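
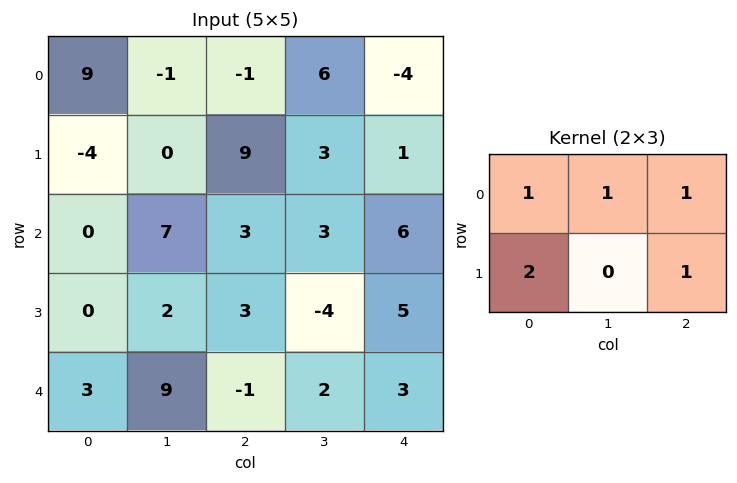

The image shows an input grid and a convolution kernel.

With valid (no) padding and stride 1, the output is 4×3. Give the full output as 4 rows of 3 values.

Output[0,0]: The receptive field on the input at this output position is [9 -1 -1 / -4 0 9]. Elementwise product with the kernel and sum: 9·1 + -1·1 + -1·1 + -4·2 + 9·1.

8 7 20
8 29 25
13 13 23
10 21 5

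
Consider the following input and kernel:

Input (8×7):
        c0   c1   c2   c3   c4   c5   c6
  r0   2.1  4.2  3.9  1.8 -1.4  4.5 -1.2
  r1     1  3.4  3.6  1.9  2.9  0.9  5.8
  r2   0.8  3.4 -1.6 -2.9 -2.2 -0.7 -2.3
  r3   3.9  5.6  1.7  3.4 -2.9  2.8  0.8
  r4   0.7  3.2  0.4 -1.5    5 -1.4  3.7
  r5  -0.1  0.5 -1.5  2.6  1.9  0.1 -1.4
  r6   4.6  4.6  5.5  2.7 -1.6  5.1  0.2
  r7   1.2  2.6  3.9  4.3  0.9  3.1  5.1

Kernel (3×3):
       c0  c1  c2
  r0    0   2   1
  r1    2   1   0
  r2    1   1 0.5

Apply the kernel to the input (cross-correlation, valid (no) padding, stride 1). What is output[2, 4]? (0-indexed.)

The receptive field on the input at this output position is [-2.2 -0.7 -2.3 / -2.9 2.8 0.8 / 5 -1.4 3.7]. Elementwise product with the kernel and sum: -0.7·2 + -2.3·1 + -2.9·2 + 2.8·1 + 5·1 + -1.4·1 + 3.7·0.5.

-1.25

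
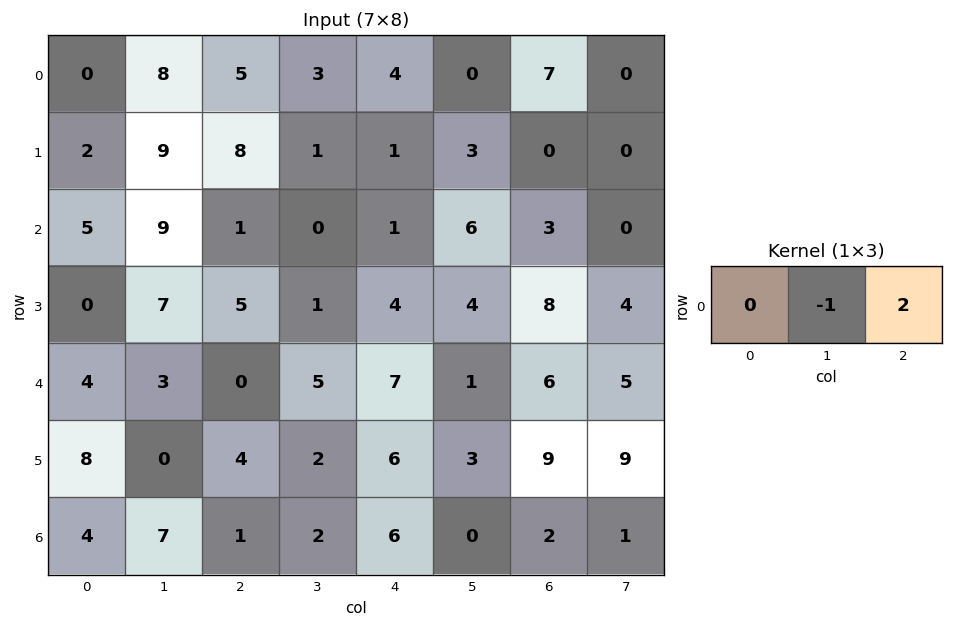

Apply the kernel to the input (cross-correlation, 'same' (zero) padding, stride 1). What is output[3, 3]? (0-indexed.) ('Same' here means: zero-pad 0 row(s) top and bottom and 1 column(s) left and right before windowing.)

7

The receptive field on the zero-padded input at this output position is [5 1 4]. Elementwise product with the kernel and sum: 1·-1 + 4·2.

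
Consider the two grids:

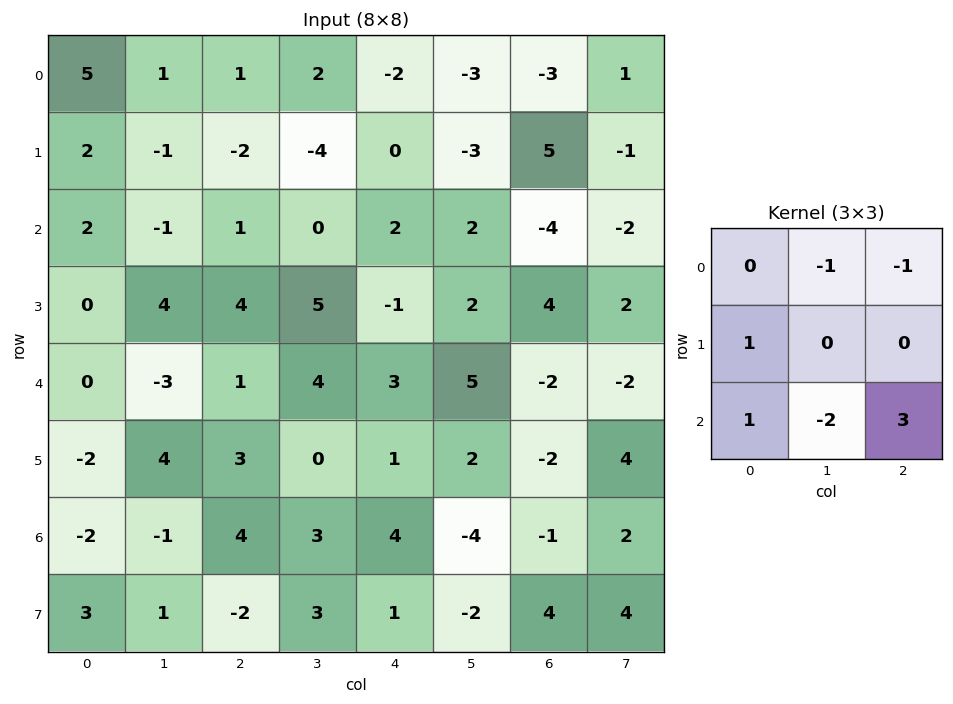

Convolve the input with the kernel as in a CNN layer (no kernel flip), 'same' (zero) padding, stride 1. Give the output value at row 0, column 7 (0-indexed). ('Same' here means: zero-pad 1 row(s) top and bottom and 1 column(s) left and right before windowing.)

The receptive field on the zero-padded input at this output position is [0 0 0 / -3 1 0 / 5 -1 0]. Elementwise product with the kernel and sum: 0·-1 + 0·-1 + -3·1 + 5·1 + -1·-2 + 0·3.

4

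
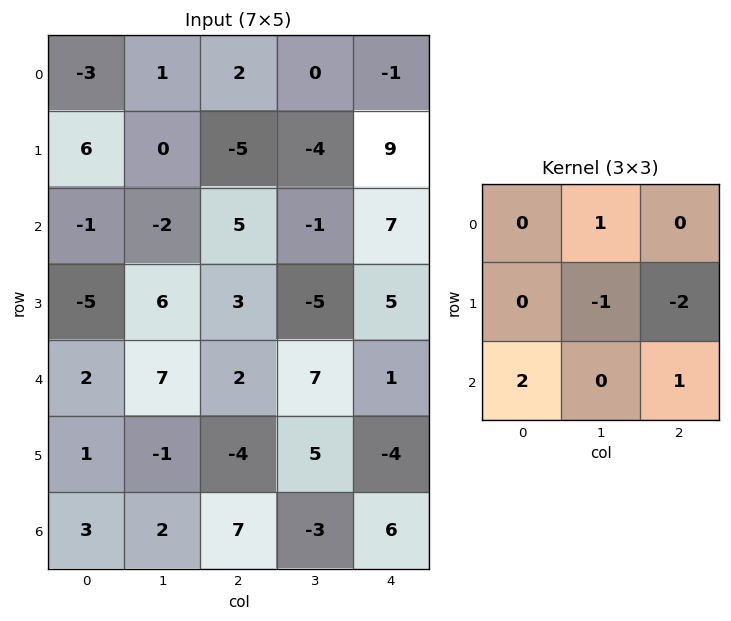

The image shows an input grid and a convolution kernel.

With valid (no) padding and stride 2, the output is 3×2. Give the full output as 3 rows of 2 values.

Output[0,0]: The receptive field on the input at this output position is [-3 1 2 / 6 0 -5 / -1 -2 5]. Elementwise product with the kernel and sum: 1·1 + 0·-1 + -5·-2 + -1·2 + 5·1.
Output[0,1]: The receptive field on the input at this output position is [2 0 -1 / -5 -4 9 / 5 -1 7]. Elementwise product with the kernel and sum: 0·1 + -4·-1 + 9·-2 + 5·2 + 7·1.

14 3
-8 -1
29 30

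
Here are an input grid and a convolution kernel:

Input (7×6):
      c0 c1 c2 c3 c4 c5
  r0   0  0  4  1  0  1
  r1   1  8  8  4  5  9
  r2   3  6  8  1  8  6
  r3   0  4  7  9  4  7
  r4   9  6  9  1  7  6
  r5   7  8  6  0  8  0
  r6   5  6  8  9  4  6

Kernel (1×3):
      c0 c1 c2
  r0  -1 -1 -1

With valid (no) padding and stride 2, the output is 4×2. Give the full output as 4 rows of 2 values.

Output[0,0]: The receptive field on the input at this output position is [0 0 4]. Elementwise product with the kernel and sum: 0·-1 + 0·-1 + 4·-1.

-4 -5
-17 -17
-24 -17
-19 -21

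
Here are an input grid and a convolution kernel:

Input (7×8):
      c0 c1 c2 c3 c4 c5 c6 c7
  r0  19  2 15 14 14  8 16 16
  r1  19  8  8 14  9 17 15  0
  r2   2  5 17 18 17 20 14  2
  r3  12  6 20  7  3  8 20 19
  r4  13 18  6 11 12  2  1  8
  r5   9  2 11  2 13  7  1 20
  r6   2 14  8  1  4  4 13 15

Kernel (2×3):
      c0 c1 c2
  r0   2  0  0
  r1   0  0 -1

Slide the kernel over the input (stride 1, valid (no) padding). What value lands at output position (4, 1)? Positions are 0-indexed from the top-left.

The receptive field on the input at this output position is [18 6 11 / 2 11 2]. Elementwise product with the kernel and sum: 18·2 + 2·-1.

34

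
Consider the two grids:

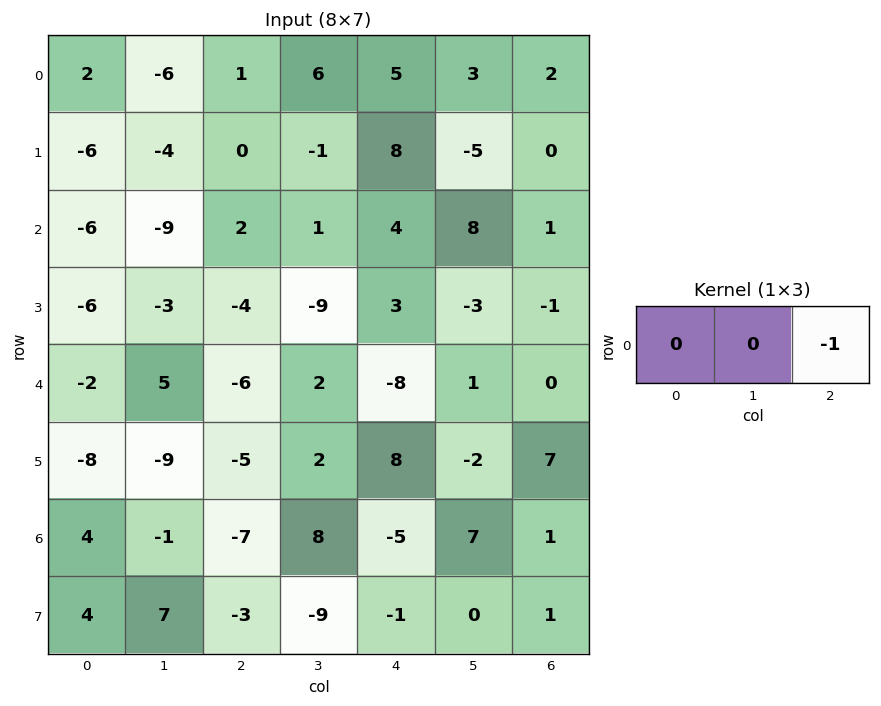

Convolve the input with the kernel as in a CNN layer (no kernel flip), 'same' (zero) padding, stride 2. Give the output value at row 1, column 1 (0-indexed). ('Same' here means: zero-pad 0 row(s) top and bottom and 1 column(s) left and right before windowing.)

-1

The receptive field on the zero-padded input at this output position is [-9 2 1]. Elementwise product with the kernel and sum: 1·-1.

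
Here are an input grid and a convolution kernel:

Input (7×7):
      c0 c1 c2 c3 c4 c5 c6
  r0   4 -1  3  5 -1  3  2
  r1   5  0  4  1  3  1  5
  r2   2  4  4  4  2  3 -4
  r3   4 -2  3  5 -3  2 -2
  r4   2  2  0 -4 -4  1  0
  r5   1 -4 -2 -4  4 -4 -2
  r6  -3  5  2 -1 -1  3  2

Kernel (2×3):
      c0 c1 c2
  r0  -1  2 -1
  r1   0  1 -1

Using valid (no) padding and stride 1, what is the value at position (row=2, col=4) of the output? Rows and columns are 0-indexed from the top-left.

12

The receptive field on the input at this output position is [2 3 -4 / -3 2 -2]. Elementwise product with the kernel and sum: 2·-1 + 3·2 + -4·-1 + 2·1 + -2·-1.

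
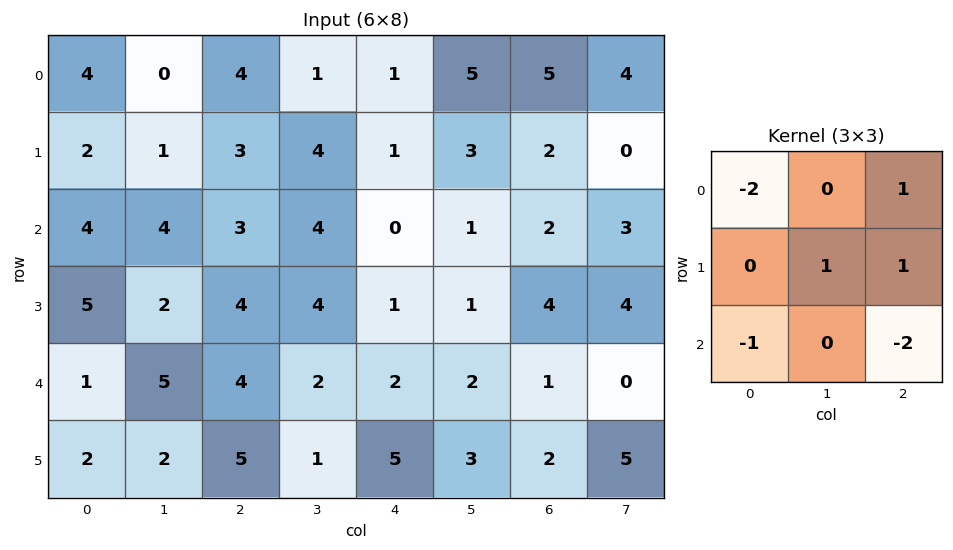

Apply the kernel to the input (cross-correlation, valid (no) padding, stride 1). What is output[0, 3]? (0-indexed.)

1

The receptive field on the input at this output position is [1 1 5 / 4 1 3 / 4 0 1]. Elementwise product with the kernel and sum: 1·-2 + 5·1 + 1·1 + 3·1 + 4·-1 + 1·-2.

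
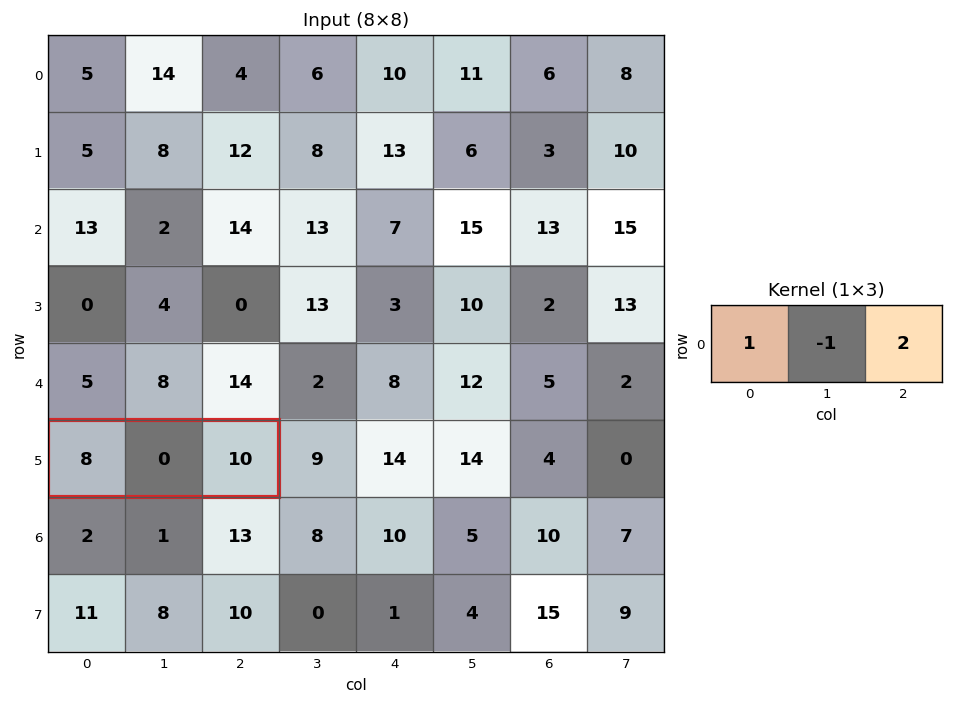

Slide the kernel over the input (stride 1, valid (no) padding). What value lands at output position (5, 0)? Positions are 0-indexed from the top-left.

The receptive field on the input at this output position is [8 0 10]. Elementwise product with the kernel and sum: 8·1 + 0·-1 + 10·2.

28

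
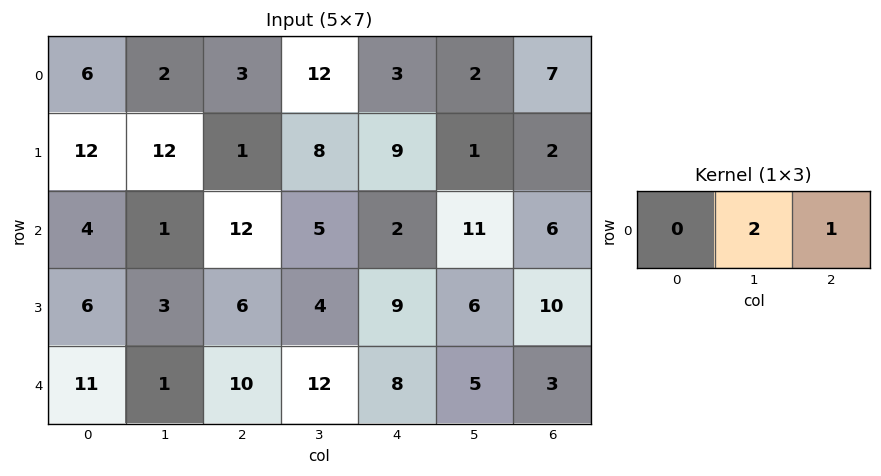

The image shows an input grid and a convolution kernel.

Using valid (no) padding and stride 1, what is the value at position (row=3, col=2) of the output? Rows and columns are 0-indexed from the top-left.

17

The receptive field on the input at this output position is [6 4 9]. Elementwise product with the kernel and sum: 4·2 + 9·1.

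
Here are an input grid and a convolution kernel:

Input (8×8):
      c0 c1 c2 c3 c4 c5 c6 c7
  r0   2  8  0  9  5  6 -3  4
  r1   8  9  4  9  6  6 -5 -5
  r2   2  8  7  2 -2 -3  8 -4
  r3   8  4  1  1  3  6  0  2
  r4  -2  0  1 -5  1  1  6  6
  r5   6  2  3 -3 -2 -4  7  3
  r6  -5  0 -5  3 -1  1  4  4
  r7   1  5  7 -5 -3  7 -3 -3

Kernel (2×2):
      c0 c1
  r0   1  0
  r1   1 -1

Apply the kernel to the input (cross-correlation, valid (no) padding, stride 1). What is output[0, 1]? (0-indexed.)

13

The receptive field on the input at this output position is [8 0 / 9 4]. Elementwise product with the kernel and sum: 8·1 + 9·1 + 4·-1.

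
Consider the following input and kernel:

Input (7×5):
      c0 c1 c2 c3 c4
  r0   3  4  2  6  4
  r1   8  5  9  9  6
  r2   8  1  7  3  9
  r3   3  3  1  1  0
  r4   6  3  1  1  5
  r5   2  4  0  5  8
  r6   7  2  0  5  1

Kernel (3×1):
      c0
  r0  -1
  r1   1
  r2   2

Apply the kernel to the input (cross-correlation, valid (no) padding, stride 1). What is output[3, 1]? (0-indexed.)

The receptive field on the input at this output position is [3 / 3 / 4]. Elementwise product with the kernel and sum: 3·-1 + 3·1 + 4·2.

8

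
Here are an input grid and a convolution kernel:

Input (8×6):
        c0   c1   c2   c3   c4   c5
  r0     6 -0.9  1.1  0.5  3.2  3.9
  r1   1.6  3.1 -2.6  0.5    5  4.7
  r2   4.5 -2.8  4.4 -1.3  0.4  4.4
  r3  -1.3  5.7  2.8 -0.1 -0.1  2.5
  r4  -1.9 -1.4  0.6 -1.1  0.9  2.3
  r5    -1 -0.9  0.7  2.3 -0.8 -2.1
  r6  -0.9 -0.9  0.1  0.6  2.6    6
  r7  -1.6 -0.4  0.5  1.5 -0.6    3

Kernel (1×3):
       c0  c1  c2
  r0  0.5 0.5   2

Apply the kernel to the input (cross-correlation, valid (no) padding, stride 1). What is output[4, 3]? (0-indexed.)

4.5

The receptive field on the input at this output position is [-1.1 0.9 2.3]. Elementwise product with the kernel and sum: -1.1·0.5 + 0.9·0.5 + 2.3·2.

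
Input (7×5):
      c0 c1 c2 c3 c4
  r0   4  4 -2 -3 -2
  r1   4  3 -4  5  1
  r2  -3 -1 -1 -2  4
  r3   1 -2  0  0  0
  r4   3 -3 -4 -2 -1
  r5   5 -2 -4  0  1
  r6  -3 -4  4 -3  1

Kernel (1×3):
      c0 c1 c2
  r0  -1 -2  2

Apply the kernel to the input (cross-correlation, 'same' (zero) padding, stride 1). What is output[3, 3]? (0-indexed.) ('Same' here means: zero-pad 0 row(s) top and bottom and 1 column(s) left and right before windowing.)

0

The receptive field on the zero-padded input at this output position is [0 0 0]. Elementwise product with the kernel and sum: 0·-1 + 0·-2 + 0·2.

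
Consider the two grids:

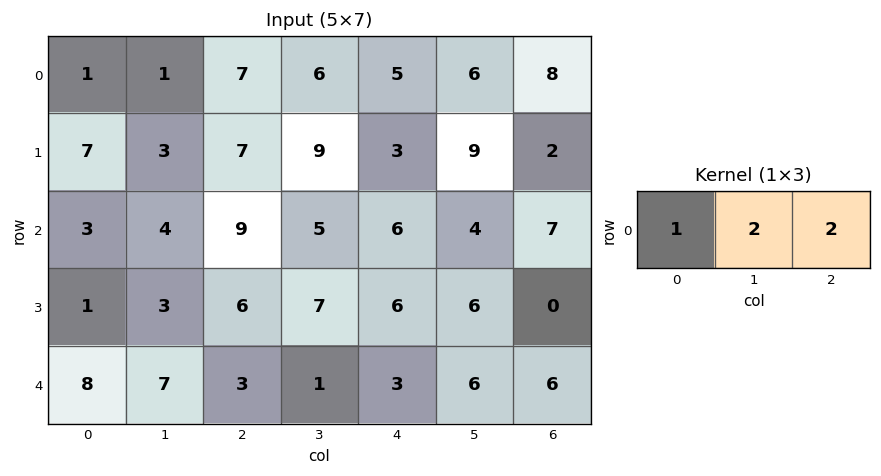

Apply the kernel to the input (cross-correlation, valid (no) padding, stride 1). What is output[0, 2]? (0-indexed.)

The receptive field on the input at this output position is [7 6 5]. Elementwise product with the kernel and sum: 7·1 + 6·2 + 5·2.

29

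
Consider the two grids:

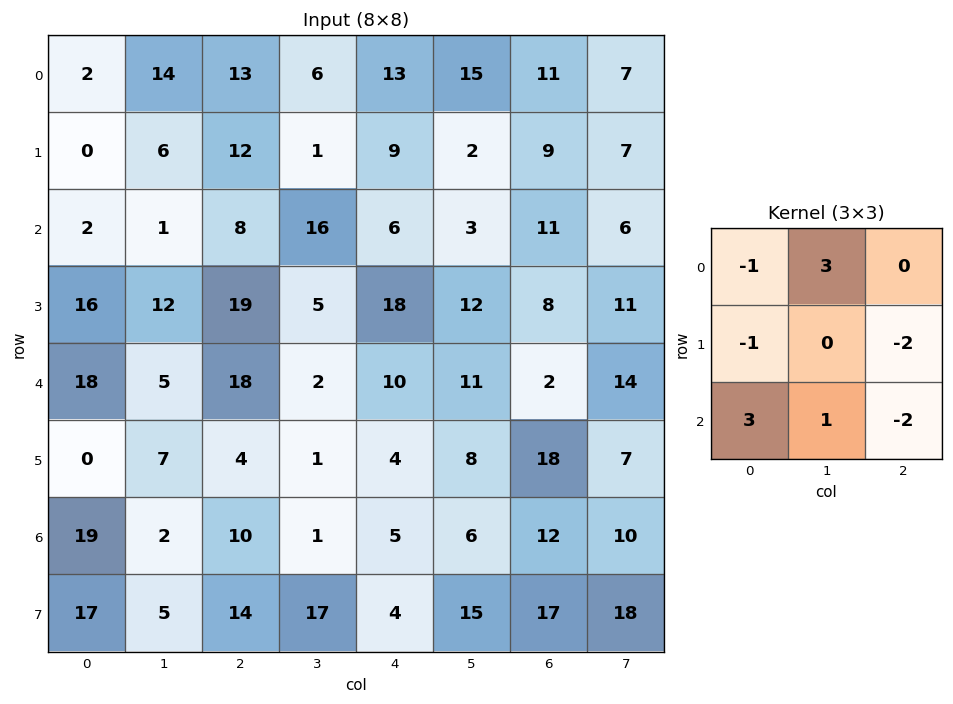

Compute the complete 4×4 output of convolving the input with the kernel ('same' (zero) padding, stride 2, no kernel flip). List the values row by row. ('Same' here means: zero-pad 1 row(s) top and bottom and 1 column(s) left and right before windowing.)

-40 2 -28 -28
-10 42 13 32
24 59 16 1
3 -4 23 46

Output[0,0]: The receptive field on the zero-padded input at this output position is [0 0 0 / 0 2 14 / 0 0 6]. Elementwise product with the kernel and sum: 0·-1 + 0·3 + 0·-1 + 14·-2 + 0·3 + 0·1 + 6·-2.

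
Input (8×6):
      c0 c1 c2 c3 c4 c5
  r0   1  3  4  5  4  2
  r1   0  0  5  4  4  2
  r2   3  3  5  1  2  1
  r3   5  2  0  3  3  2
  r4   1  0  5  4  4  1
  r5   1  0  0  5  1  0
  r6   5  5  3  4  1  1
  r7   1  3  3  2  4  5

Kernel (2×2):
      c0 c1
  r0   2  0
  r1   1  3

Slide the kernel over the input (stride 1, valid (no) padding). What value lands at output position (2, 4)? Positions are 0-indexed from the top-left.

13

The receptive field on the input at this output position is [2 1 / 3 2]. Elementwise product with the kernel and sum: 2·2 + 3·1 + 2·3.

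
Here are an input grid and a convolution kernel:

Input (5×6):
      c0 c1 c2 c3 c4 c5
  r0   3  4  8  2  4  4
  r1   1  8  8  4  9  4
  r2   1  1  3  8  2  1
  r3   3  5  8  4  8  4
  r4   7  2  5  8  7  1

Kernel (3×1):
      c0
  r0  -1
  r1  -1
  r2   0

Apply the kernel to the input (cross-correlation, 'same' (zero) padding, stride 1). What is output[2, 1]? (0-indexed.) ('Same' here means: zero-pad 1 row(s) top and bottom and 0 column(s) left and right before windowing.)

-9

The receptive field on the zero-padded input at this output position is [8 / 1 / 5]. Elementwise product with the kernel and sum: 8·-1 + 1·-1.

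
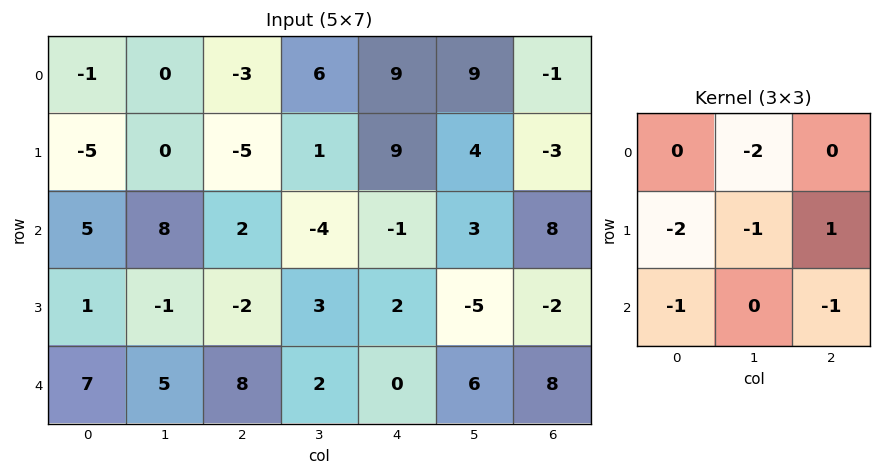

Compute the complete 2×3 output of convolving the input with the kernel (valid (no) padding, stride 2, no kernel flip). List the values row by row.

Output[0,0]: The receptive field on the input at this output position is [-1 0 -3 / -5 0 -5 / 5 8 2]. Elementwise product with the kernel and sum: 0·-2 + -5·-2 + 0·-1 + -5·1 + 5·-1 + 2·-1.

-2 5 -50
-34 3 -15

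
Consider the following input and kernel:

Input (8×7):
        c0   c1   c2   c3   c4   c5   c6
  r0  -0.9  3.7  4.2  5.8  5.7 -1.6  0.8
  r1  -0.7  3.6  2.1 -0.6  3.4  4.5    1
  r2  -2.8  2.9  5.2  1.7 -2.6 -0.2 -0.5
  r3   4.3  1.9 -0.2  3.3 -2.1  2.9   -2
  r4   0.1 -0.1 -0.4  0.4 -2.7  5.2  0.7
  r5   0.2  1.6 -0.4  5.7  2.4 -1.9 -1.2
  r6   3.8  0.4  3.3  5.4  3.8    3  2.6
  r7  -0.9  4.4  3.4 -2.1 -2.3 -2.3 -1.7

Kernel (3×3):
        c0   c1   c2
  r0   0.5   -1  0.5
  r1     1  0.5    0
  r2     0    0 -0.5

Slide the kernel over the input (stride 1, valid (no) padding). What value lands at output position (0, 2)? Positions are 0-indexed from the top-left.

2.25

The receptive field on the input at this output position is [4.2 5.8 5.7 / 2.1 -0.6 3.4 / 5.2 1.7 -2.6]. Elementwise product with the kernel and sum: 4.2·0.5 + 5.8·-1 + 5.7·0.5 + 2.1·1 + -0.6·0.5 + -2.6·-0.5.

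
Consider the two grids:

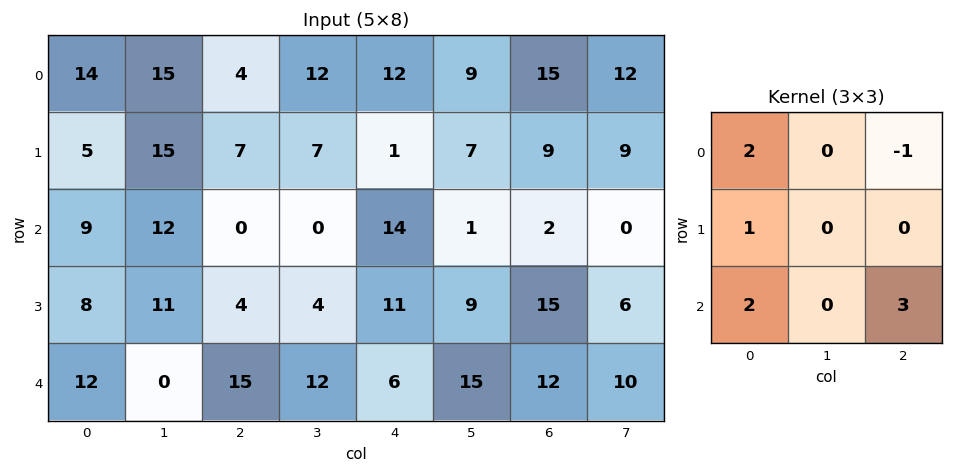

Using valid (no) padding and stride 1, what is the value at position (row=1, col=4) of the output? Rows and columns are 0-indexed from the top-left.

The receptive field on the input at this output position is [1 7 9 / 14 1 2 / 11 9 15]. Elementwise product with the kernel and sum: 1·2 + 9·-1 + 14·1 + 11·2 + 15·3.

74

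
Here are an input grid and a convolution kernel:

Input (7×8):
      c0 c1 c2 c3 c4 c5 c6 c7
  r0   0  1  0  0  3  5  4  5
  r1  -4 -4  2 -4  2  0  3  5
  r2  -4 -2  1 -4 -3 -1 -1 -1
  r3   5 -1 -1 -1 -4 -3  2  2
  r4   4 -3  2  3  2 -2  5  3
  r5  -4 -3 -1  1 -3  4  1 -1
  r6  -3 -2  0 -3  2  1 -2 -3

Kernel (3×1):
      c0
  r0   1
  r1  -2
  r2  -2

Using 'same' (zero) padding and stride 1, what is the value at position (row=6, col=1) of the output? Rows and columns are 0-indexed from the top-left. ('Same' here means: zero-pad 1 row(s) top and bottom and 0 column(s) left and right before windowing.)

1

The receptive field on the zero-padded input at this output position is [-3 / -2 / 0]. Elementwise product with the kernel and sum: -3·1 + -2·-2 + 0·-2.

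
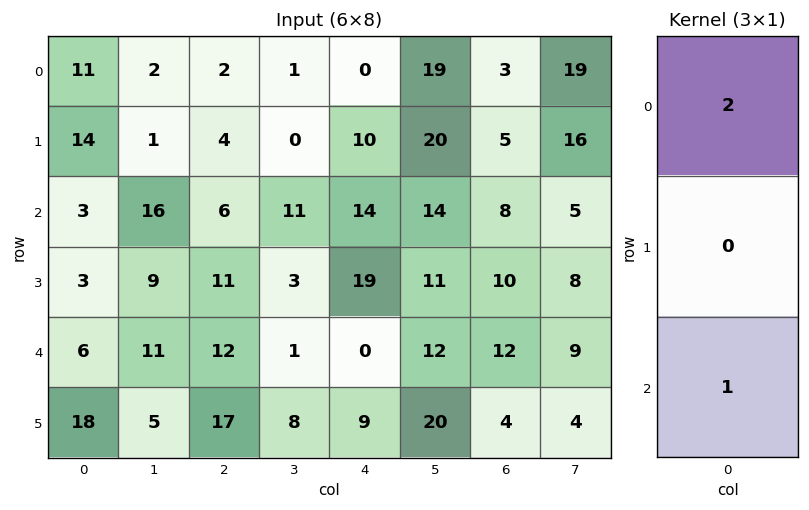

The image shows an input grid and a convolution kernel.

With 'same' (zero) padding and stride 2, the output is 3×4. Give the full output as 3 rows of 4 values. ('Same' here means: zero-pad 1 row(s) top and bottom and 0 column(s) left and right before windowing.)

Output[0,0]: The receptive field on the zero-padded input at this output position is [0 / 11 / 14]. Elementwise product with the kernel and sum: 0·2 + 14·1.

14 4 10 5
31 19 39 20
24 39 47 24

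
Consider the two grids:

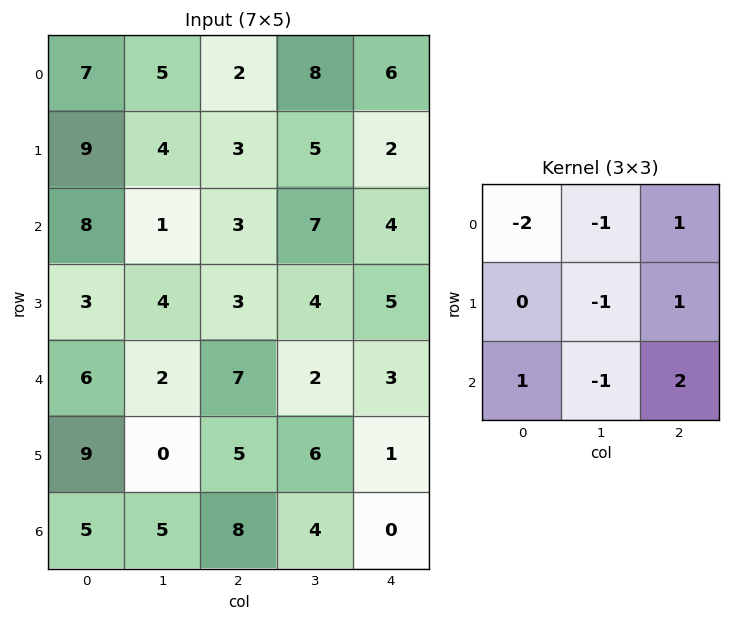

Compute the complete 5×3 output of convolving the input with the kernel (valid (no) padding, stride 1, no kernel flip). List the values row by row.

Output[0,0]: The receptive field on the input at this output position is [7 5 2 / 9 4 3 / 8 1 3]. Elementwise product with the kernel and sum: 7·-2 + 5·-1 + 2·1 + 4·-1 + 3·1 + 8·1 + 1·-1 + 3·2.

-5 10 -5
-12 7 -3
3 2 3
17 -5 -3
14 -3 -14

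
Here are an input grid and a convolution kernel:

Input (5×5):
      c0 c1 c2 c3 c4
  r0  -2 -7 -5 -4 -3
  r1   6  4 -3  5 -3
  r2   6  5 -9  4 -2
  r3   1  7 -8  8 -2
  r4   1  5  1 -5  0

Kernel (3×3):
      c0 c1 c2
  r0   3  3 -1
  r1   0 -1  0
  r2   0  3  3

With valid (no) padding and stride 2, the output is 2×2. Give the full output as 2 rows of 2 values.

-38 -23
53 -36

Output[0,0]: The receptive field on the input at this output position is [-2 -7 -5 / 6 4 -3 / 6 5 -9]. Elementwise product with the kernel and sum: -2·3 + -7·3 + -5·-1 + 4·-1 + 5·3 + -9·3.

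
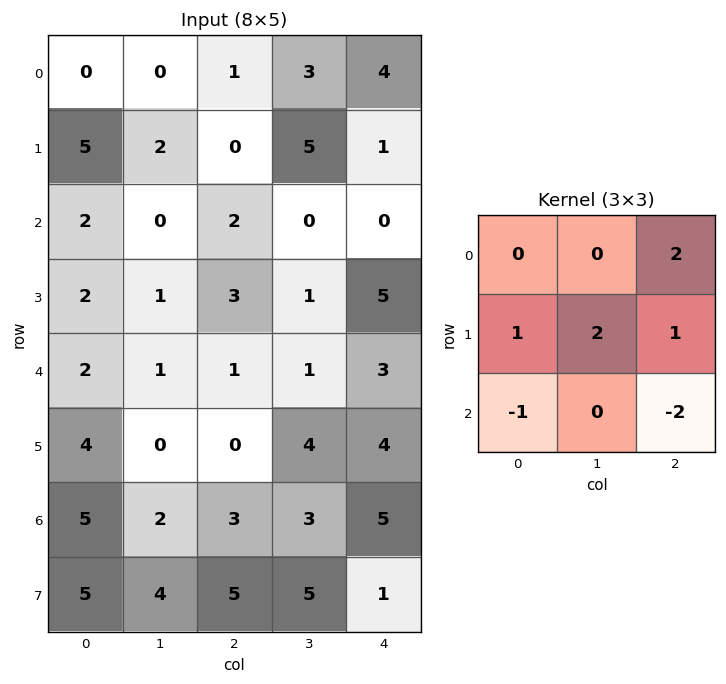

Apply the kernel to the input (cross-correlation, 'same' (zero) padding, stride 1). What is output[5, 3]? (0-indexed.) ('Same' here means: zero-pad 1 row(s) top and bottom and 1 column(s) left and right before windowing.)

The receptive field on the zero-padded input at this output position is [1 1 3 / 0 4 4 / 3 3 5]. Elementwise product with the kernel and sum: 3·2 + 0·1 + 4·2 + 4·1 + 3·-1 + 5·-2.

5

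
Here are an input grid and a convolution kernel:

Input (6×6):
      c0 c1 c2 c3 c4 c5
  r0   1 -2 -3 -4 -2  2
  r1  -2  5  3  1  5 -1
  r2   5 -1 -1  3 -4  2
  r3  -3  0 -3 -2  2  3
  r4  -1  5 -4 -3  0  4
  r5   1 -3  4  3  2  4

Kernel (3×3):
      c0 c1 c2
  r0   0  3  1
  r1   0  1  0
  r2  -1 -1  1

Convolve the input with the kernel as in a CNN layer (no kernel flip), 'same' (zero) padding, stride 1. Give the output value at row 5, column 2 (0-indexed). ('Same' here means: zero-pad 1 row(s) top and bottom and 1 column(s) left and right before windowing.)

-11

The receptive field on the zero-padded input at this output position is [5 -4 -3 / -3 4 3 / 0 0 0]. Elementwise product with the kernel and sum: -4·3 + -3·1 + 4·1 + 0·-1 + 0·-1 + 0·1.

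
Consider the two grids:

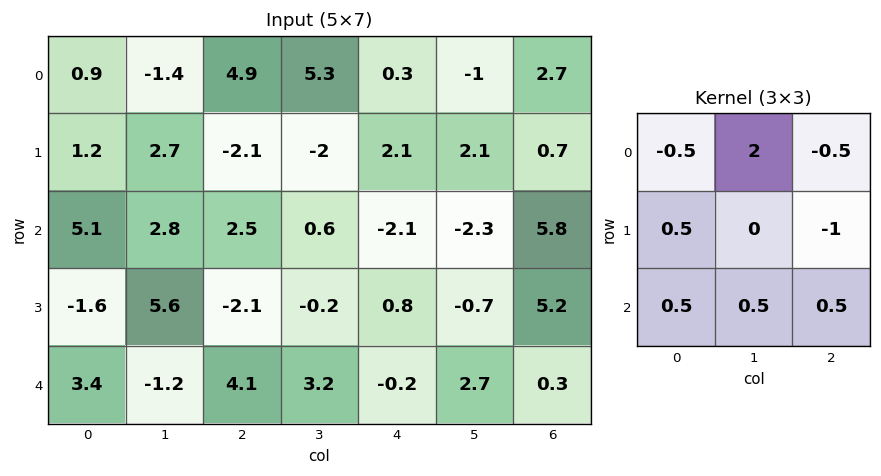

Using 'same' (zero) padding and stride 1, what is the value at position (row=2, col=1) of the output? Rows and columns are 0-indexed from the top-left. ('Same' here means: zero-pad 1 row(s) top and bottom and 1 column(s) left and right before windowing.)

6.85

The receptive field on the zero-padded input at this output position is [1.2 2.7 -2.1 / 5.1 2.8 2.5 / -1.6 5.6 -2.1]. Elementwise product with the kernel and sum: 1.2·-0.5 + 2.7·2 + -2.1·-0.5 + 5.1·0.5 + 2.5·-1 + -1.6·0.5 + 5.6·0.5 + -2.1·0.5.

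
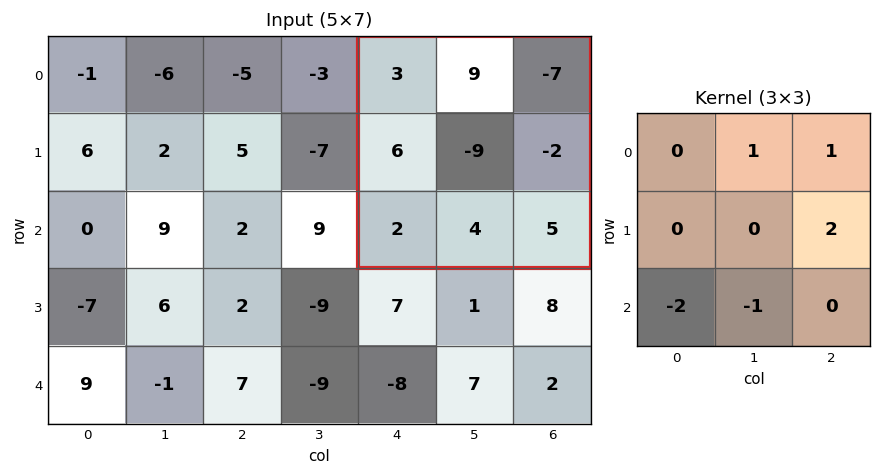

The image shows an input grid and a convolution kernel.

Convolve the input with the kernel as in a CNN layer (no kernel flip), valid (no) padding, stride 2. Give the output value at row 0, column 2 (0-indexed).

-10

The receptive field on the input at this output position is [3 9 -7 / 6 -9 -2 / 2 4 5]. Elementwise product with the kernel and sum: 9·1 + -7·1 + -2·2 + 2·-2 + 4·-1.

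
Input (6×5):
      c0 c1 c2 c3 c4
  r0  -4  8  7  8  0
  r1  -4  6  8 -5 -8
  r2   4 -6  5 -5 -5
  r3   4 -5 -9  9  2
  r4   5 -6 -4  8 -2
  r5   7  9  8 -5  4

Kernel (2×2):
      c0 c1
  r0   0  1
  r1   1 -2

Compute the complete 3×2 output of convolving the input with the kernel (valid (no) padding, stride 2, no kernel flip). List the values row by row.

-8 26
8 -32
-17 26

Output[0,0]: The receptive field on the input at this output position is [-4 8 / -4 6]. Elementwise product with the kernel and sum: 8·1 + -4·1 + 6·-2.
Output[0,1]: The receptive field on the input at this output position is [7 8 / 8 -5]. Elementwise product with the kernel and sum: 8·1 + 8·1 + -5·-2.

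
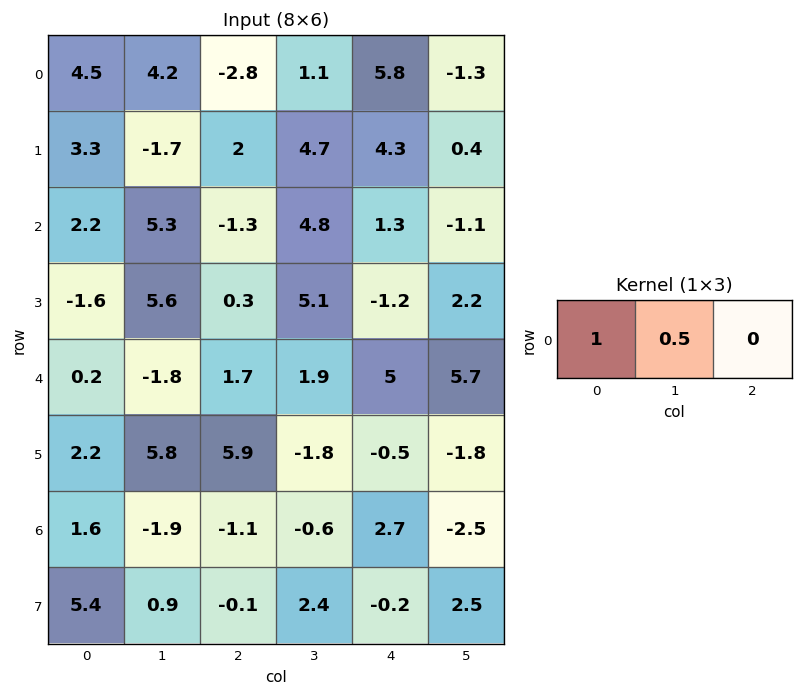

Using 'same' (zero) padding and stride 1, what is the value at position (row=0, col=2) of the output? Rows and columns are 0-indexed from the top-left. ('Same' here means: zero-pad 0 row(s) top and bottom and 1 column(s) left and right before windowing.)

2.8

The receptive field on the zero-padded input at this output position is [4.2 -2.8 1.1]. Elementwise product with the kernel and sum: 4.2·1 + -2.8·0.5.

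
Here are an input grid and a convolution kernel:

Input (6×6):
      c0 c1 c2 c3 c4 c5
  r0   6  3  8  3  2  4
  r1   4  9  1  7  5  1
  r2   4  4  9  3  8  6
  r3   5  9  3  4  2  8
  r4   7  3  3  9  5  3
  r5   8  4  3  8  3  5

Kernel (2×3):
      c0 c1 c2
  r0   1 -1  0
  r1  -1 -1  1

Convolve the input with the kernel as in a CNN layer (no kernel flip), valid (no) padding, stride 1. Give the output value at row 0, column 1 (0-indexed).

The receptive field on the input at this output position is [3 8 3 / 9 1 7]. Elementwise product with the kernel and sum: 3·1 + 8·-1 + 9·-1 + 1·-1 + 7·1.

-8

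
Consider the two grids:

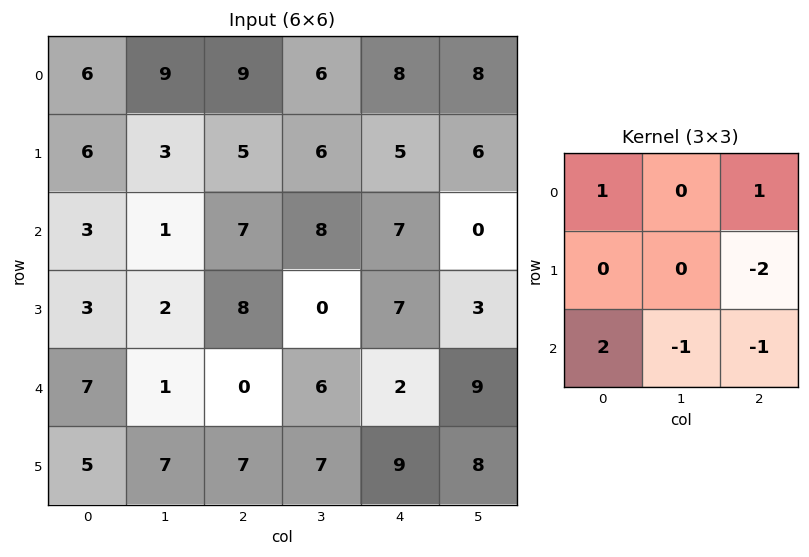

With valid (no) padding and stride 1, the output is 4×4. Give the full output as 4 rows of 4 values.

Output[0,0]: The receptive field on the input at this output position is [6 9 9 / 6 3 5 / 3 1 7]. Elementwise product with the kernel and sum: 6·1 + 9·1 + 5·-2 + 3·2 + 1·-1 + 7·-1.

3 -10 6 11
-7 -11 5 2
7 5 -8 3
7 -10 9 -18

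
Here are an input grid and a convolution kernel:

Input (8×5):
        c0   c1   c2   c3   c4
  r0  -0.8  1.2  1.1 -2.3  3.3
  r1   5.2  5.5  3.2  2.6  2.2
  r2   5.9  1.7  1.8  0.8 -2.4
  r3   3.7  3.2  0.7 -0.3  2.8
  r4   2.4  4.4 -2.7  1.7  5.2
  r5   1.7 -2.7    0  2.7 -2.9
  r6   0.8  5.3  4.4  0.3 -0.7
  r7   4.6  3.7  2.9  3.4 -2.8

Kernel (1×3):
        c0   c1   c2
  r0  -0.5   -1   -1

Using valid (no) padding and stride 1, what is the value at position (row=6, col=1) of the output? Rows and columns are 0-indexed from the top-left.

-7.35

The receptive field on the input at this output position is [5.3 4.4 0.3]. Elementwise product with the kernel and sum: 5.3·-0.5 + 4.4·-1 + 0.3·-1.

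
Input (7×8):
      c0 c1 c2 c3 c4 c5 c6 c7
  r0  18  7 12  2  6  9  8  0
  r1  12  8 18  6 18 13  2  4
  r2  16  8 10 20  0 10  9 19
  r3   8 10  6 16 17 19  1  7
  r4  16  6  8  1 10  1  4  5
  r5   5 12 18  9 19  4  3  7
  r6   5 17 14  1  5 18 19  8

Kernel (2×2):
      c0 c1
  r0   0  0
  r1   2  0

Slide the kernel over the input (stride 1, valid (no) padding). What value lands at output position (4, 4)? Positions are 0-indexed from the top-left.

38

The receptive field on the input at this output position is [10 1 / 19 4]. Elementwise product with the kernel and sum: 19·2.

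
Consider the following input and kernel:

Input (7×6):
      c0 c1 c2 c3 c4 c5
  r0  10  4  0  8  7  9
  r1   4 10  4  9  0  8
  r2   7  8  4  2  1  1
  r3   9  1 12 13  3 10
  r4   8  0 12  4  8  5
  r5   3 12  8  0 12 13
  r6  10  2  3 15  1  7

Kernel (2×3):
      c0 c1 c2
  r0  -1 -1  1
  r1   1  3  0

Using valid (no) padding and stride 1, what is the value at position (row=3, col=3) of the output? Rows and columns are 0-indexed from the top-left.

22

The receptive field on the input at this output position is [13 3 10 / 4 8 5]. Elementwise product with the kernel and sum: 13·-1 + 3·-1 + 10·1 + 4·1 + 8·3.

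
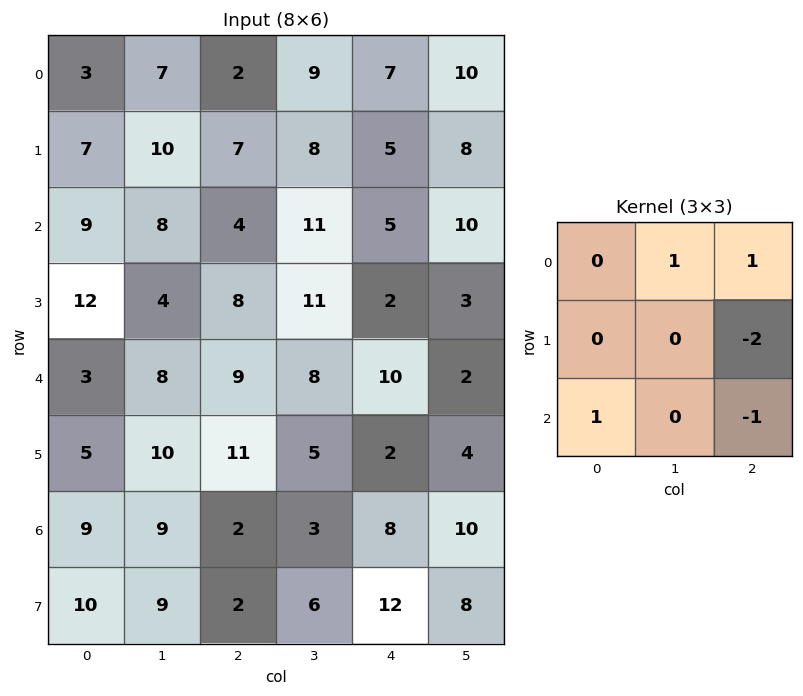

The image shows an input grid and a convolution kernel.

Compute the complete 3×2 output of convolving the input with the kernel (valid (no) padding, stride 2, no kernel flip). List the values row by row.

Output[0,0]: The receptive field on the input at this output position is [3 7 2 / 7 10 7 / 9 8 4]. Elementwise product with the kernel and sum: 7·1 + 2·1 + 7·-2 + 9·1 + 4·-1.

0 5
-10 11
2 8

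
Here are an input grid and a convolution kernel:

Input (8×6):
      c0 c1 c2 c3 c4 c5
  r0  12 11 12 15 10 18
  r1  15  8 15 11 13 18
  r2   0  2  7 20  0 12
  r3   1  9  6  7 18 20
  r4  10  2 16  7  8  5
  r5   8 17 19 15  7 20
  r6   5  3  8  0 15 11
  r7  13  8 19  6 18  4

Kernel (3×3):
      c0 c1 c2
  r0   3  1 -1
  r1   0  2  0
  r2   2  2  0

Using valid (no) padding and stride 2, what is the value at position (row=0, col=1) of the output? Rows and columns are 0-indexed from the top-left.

The receptive field on the input at this output position is [12 15 10 / 15 11 13 / 7 20 0]. Elementwise product with the kernel and sum: 12·3 + 15·1 + 10·-1 + 11·2 + 7·2 + 20·2.

117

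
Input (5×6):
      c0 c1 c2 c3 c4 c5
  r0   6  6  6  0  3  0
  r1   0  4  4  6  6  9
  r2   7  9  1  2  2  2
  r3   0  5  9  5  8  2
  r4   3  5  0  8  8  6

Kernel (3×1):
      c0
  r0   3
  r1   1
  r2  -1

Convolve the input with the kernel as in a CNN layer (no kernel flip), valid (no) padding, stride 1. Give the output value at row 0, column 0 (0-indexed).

11

The receptive field on the input at this output position is [6 / 0 / 7]. Elementwise product with the kernel and sum: 6·3 + 0·1 + 7·-1.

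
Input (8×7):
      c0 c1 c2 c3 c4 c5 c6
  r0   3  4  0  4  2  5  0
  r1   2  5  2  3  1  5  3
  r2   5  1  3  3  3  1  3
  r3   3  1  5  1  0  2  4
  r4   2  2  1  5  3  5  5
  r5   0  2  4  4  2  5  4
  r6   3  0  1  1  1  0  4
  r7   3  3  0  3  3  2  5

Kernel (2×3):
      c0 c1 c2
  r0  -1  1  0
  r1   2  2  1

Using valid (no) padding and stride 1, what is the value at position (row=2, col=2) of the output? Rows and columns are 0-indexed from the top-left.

The receptive field on the input at this output position is [3 3 3 / 5 1 0]. Elementwise product with the kernel and sum: 3·-1 + 3·1 + 5·2 + 1·2 + 0·1.

12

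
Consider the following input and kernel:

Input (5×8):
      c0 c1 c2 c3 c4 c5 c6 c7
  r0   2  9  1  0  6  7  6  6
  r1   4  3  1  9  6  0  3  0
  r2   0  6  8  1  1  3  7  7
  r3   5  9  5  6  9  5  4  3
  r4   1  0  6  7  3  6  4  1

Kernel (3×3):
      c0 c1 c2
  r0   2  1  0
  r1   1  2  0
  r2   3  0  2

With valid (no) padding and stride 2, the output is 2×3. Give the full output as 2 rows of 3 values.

Output[0,0]: The receptive field on the input at this output position is [2 9 1 / 4 3 1 / 0 6 8]. Elementwise product with the kernel and sum: 2·2 + 9·1 + 4·1 + 3·2 + 0·3 + 8·2.

39 47 42
44 58 41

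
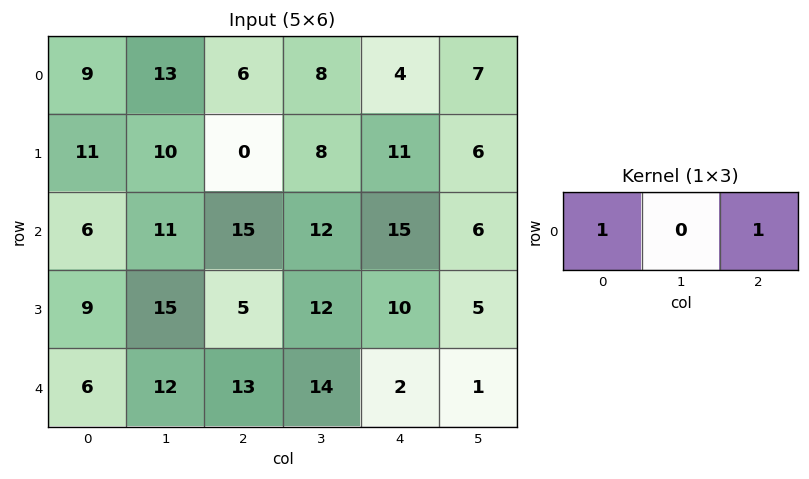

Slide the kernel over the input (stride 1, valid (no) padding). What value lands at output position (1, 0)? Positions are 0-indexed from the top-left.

The receptive field on the input at this output position is [11 10 0]. Elementwise product with the kernel and sum: 11·1 + 0·1.

11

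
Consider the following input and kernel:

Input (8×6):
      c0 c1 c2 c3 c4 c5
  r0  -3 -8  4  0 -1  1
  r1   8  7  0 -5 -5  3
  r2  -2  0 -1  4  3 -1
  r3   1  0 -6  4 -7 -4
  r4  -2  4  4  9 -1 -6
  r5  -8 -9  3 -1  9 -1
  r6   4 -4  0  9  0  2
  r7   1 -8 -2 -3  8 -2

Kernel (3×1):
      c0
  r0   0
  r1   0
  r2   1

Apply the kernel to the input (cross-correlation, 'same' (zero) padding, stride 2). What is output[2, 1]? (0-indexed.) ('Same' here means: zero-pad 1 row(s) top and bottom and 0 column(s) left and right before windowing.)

3

The receptive field on the zero-padded input at this output position is [-6 / 4 / 3]. Elementwise product with the kernel and sum: 3·1.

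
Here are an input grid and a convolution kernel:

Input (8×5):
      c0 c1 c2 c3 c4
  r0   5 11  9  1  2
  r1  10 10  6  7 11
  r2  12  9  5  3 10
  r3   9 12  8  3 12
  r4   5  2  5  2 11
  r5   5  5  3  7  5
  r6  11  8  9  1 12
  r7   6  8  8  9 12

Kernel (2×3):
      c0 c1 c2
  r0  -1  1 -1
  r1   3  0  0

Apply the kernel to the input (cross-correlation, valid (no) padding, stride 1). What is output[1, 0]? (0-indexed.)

30

The receptive field on the input at this output position is [10 10 6 / 12 9 5]. Elementwise product with the kernel and sum: 10·-1 + 10·1 + 6·-1 + 12·3.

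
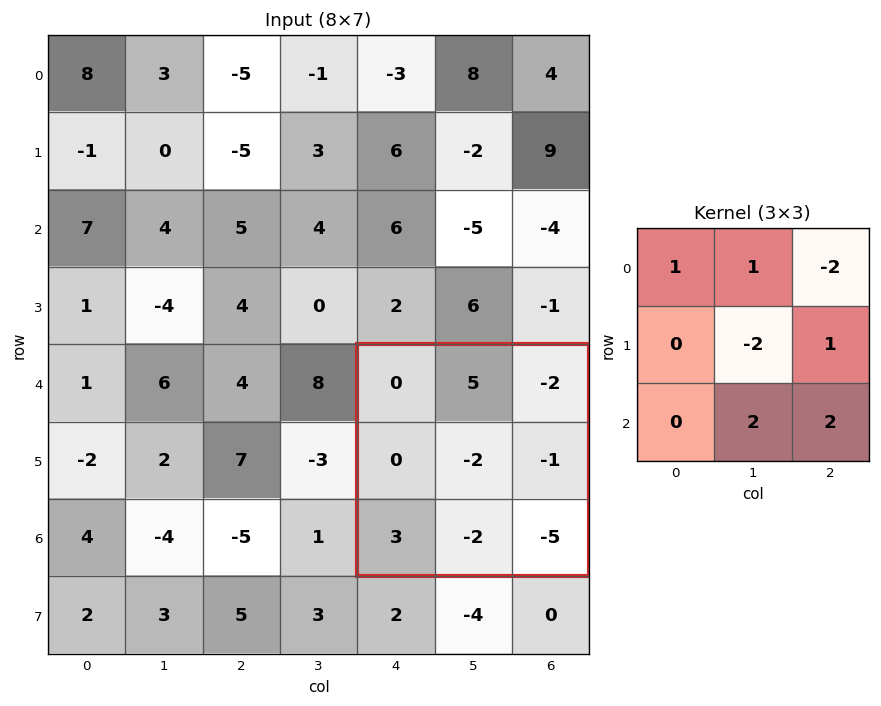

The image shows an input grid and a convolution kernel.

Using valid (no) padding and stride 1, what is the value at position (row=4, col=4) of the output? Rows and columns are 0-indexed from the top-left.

The receptive field on the input at this output position is [0 5 -2 / 0 -2 -1 / 3 -2 -5]. Elementwise product with the kernel and sum: 0·1 + 5·1 + -2·-2 + -2·-2 + -1·1 + -2·2 + -5·2.

-2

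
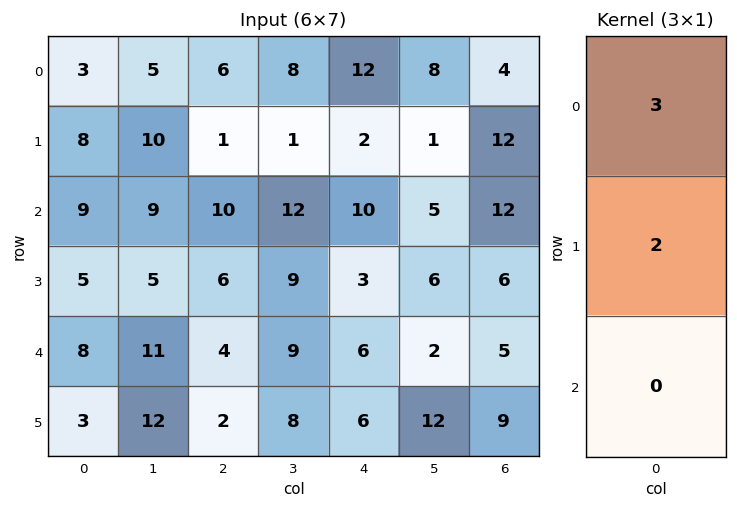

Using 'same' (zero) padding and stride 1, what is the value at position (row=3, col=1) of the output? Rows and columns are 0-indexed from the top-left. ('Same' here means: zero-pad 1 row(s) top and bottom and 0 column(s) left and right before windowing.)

37

The receptive field on the zero-padded input at this output position is [9 / 5 / 11]. Elementwise product with the kernel and sum: 9·3 + 5·2.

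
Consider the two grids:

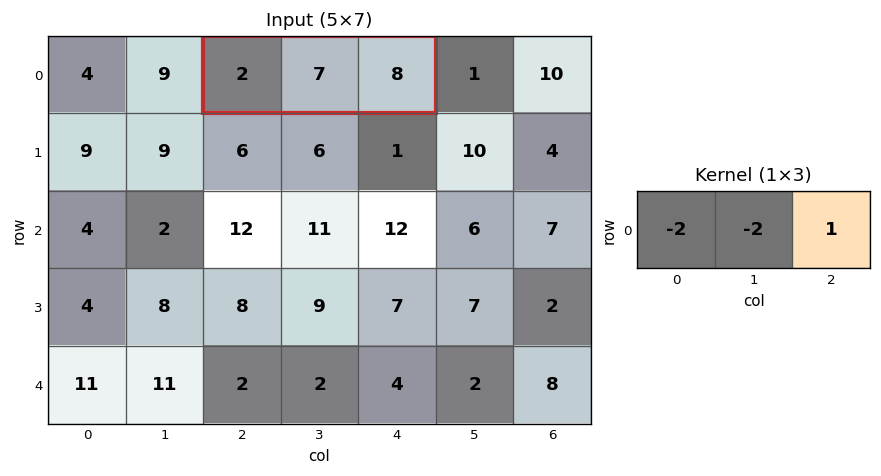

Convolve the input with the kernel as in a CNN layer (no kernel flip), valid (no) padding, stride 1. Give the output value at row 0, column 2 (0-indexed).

The receptive field on the input at this output position is [2 7 8]. Elementwise product with the kernel and sum: 2·-2 + 7·-2 + 8·1.

-10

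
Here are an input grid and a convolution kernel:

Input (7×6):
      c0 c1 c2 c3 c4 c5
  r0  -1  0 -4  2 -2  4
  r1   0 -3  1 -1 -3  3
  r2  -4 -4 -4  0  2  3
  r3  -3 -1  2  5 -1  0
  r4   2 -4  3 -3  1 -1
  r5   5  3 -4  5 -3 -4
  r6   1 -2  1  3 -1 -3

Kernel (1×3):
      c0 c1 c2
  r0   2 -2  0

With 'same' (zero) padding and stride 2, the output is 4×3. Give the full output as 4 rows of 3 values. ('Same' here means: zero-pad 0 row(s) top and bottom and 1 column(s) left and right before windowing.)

2 8 8
8 0 -4
-4 -14 -8
-2 -6 8

Output[0,0]: The receptive field on the zero-padded input at this output position is [0 -1 0]. Elementwise product with the kernel and sum: 0·2 + -1·-2.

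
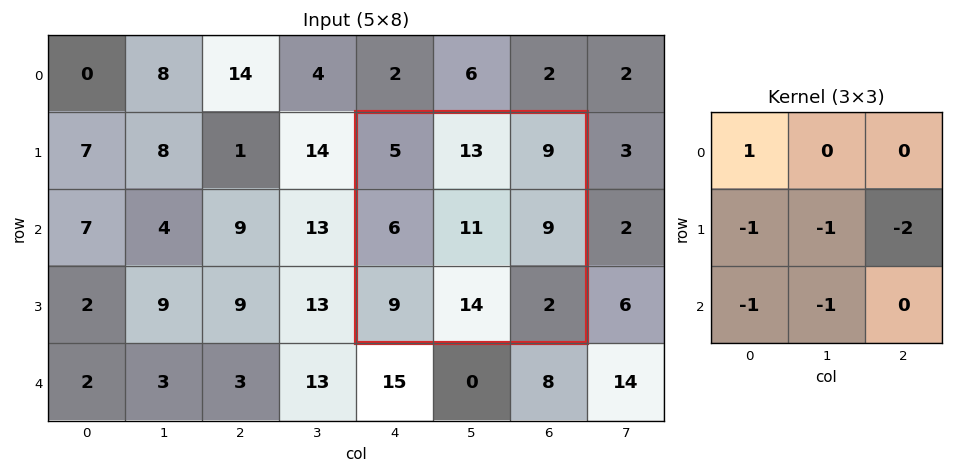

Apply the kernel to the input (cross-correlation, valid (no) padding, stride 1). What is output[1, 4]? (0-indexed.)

The receptive field on the input at this output position is [5 13 9 / 6 11 9 / 9 14 2]. Elementwise product with the kernel and sum: 5·1 + 6·-1 + 11·-1 + 9·-2 + 9·-1 + 14·-1.

-53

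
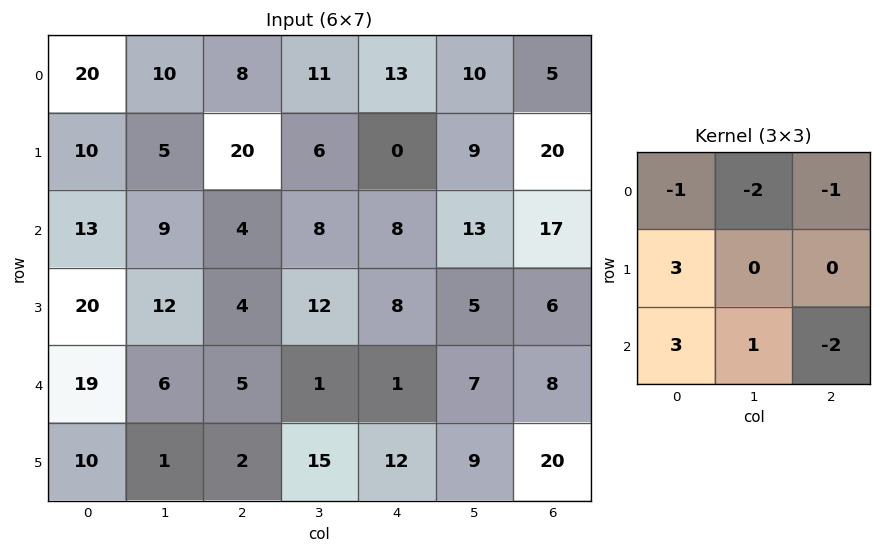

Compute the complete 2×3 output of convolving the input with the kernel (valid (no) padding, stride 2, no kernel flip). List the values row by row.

22 21 -35
78 -2 -33

Output[0,0]: The receptive field on the input at this output position is [20 10 8 / 10 5 20 / 13 9 4]. Elementwise product with the kernel and sum: 20·-1 + 10·-2 + 8·-1 + 10·3 + 13·3 + 9·1 + 4·-2.
Output[0,1]: The receptive field on the input at this output position is [8 11 13 / 20 6 0 / 4 8 8]. Elementwise product with the kernel and sum: 8·-1 + 11·-2 + 13·-1 + 20·3 + 4·3 + 8·1 + 8·-2.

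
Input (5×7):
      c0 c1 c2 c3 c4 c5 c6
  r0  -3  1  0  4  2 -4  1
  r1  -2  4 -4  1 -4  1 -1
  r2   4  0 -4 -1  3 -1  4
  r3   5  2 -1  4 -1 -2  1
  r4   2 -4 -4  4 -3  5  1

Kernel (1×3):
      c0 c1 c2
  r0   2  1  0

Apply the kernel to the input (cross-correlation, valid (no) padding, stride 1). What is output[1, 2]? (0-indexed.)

The receptive field on the input at this output position is [-4 1 -4]. Elementwise product with the kernel and sum: -4·2 + 1·1.

-7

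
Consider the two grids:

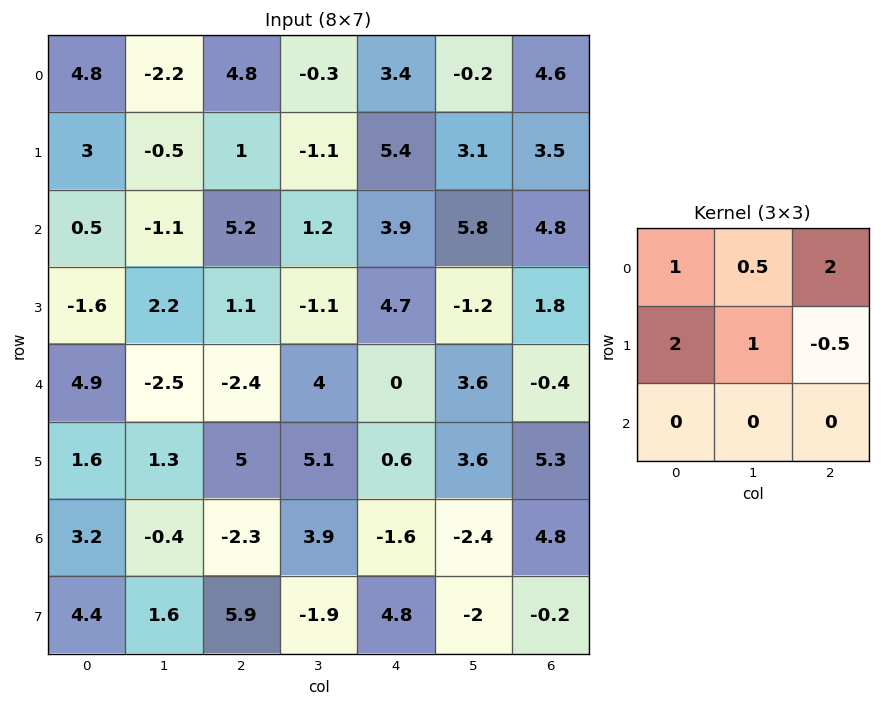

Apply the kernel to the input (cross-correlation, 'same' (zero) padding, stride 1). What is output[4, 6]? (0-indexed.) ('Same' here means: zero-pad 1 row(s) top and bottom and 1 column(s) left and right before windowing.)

The receptive field on the zero-padded input at this output position is [-1.2 1.8 0 / 3.6 -0.4 0 / 3.6 5.3 0]. Elementwise product with the kernel and sum: -1.2·1 + 1.8·0.5 + 0·2 + 3.6·2 + -0.4·1 + 0·-0.5.

6.5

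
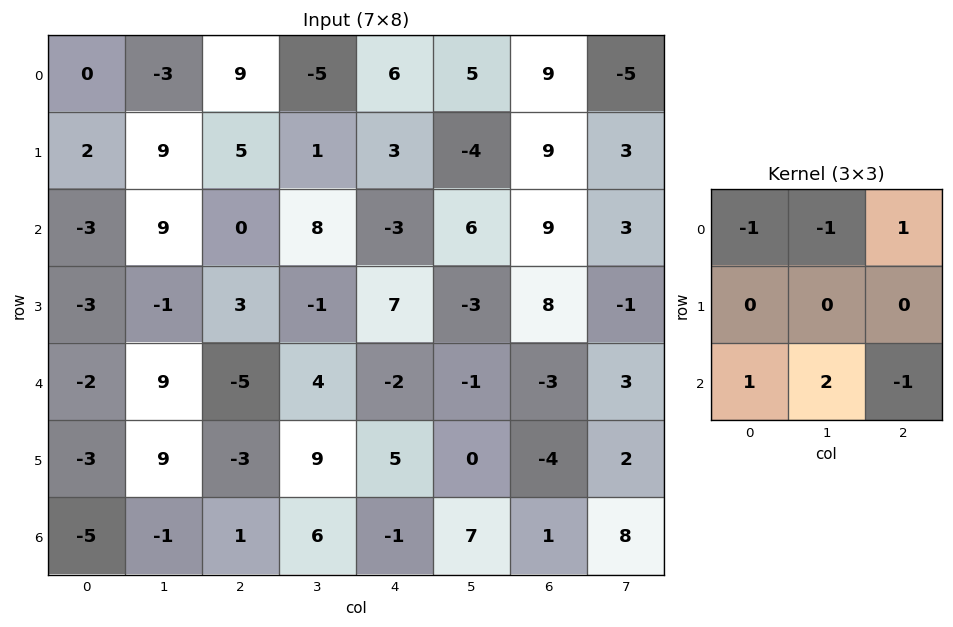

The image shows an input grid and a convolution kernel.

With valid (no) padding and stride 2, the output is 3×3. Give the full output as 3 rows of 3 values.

Output[0,0]: The receptive field on the input at this output position is [0 -3 9 / 2 9 5 / -3 9 0]. Elementwise product with the kernel and sum: 0·-1 + -3·-1 + 9·1 + -3·1 + 9·2 + 0·-1.
Output[0,1]: The receptive field on the input at this output position is [9 -5 6 / 5 1 3 / 0 8 -3]. Elementwise product with the kernel and sum: 9·-1 + -5·-1 + 6·1 + 0·1 + 8·2 + -3·-1.

27 21 -2
15 -6 5
-20 13 12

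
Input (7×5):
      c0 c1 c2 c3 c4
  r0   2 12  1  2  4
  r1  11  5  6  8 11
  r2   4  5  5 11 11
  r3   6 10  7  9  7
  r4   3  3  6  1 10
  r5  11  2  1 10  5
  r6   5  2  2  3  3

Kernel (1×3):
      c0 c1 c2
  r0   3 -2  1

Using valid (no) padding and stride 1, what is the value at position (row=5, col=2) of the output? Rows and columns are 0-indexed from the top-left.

The receptive field on the input at this output position is [1 10 5]. Elementwise product with the kernel and sum: 1·3 + 10·-2 + 5·1.

-12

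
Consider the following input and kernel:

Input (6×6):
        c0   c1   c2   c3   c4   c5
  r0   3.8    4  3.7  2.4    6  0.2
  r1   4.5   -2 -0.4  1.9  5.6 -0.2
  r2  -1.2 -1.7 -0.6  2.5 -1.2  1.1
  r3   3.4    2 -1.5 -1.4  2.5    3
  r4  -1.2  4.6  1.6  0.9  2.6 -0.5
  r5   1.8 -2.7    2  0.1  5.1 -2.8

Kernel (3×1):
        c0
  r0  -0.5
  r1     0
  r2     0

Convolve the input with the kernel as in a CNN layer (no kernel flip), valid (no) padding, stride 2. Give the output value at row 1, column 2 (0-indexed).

The receptive field on the input at this output position is [-1.2 / 2.5 / 2.6]. Elementwise product with the kernel and sum: -1.2·-0.5.

0.6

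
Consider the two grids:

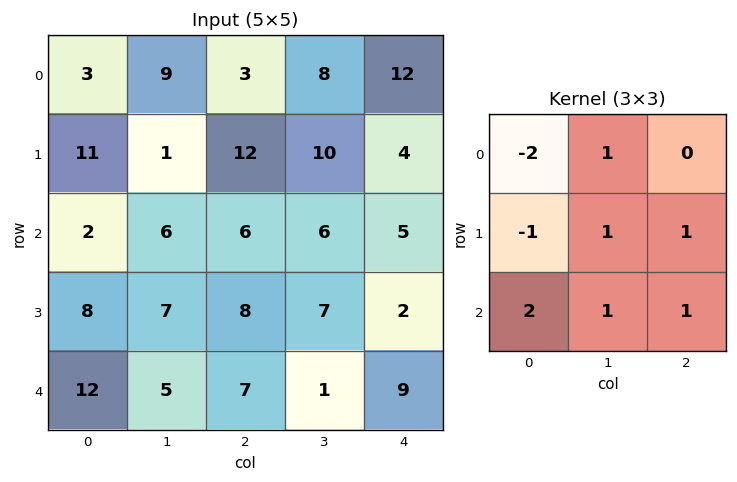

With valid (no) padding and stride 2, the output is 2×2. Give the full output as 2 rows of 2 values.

Output[0,0]: The receptive field on the input at this output position is [3 9 3 / 11 1 12 / 2 6 6]. Elementwise product with the kernel and sum: 3·-2 + 9·1 + 11·-1 + 1·1 + 12·1 + 2·2 + 6·1 + 6·1.

21 27
45 19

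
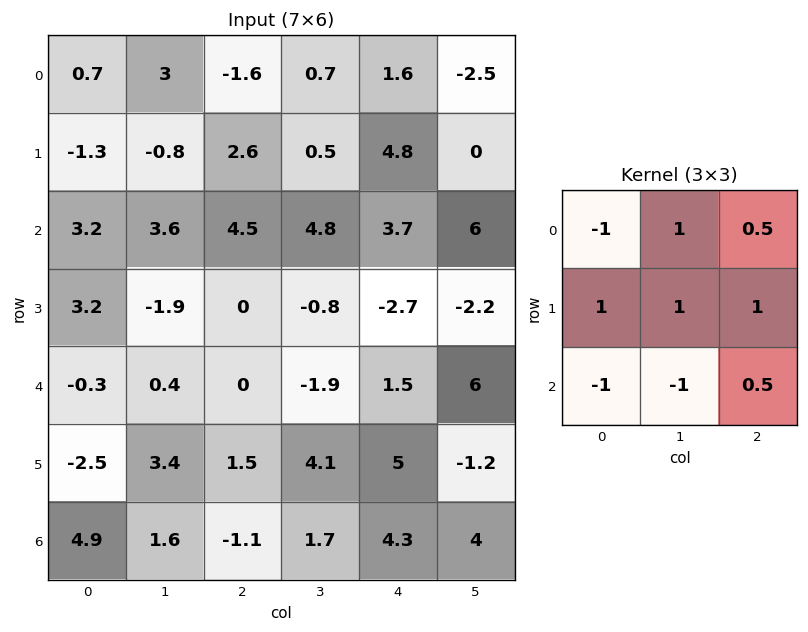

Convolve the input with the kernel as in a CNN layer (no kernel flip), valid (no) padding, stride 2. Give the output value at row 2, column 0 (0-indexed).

The receptive field on the input at this output position is [-0.3 0.4 0 / -2.5 3.4 1.5 / 4.9 1.6 -1.1]. Elementwise product with the kernel and sum: -0.3·-1 + 0.4·1 + 0·0.5 + -2.5·1 + 3.4·1 + 1.5·1 + 4.9·-1 + 1.6·-1 + -1.1·0.5.

-3.95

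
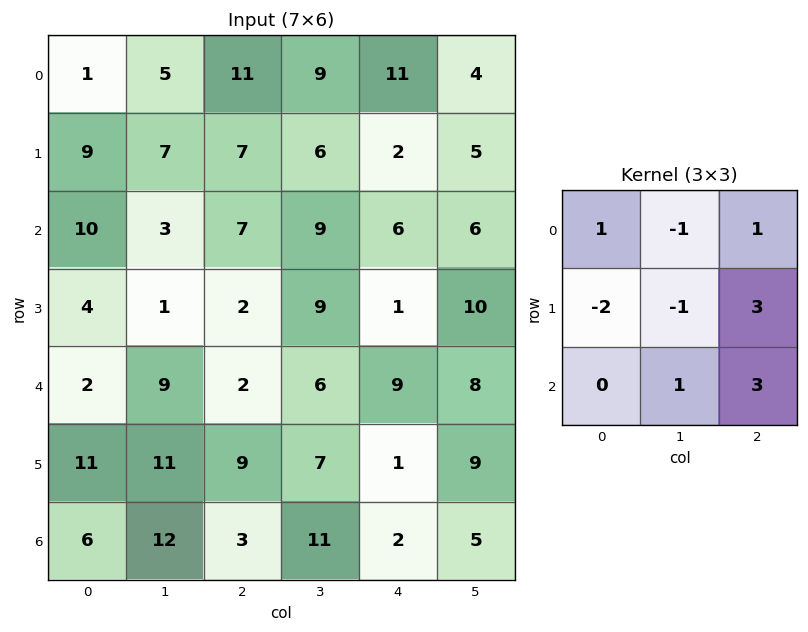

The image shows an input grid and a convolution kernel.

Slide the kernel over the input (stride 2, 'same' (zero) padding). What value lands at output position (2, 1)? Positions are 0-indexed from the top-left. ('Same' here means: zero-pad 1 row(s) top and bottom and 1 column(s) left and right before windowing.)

The receptive field on the zero-padded input at this output position is [1 2 9 / 9 2 6 / 11 9 7]. Elementwise product with the kernel and sum: 1·1 + 2·-1 + 9·1 + 9·-2 + 2·-1 + 6·3 + 9·1 + 7·3.

36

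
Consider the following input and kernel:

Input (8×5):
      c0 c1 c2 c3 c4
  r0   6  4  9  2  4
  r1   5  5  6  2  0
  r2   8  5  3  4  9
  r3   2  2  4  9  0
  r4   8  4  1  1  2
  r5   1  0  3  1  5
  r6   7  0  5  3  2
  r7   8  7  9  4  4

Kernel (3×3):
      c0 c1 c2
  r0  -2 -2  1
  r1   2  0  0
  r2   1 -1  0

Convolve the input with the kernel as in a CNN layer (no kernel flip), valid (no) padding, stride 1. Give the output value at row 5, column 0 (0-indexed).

16

The receptive field on the input at this output position is [1 0 3 / 7 0 5 / 8 7 9]. Elementwise product with the kernel and sum: 1·-2 + 0·-2 + 3·1 + 7·2 + 8·1 + 7·-1.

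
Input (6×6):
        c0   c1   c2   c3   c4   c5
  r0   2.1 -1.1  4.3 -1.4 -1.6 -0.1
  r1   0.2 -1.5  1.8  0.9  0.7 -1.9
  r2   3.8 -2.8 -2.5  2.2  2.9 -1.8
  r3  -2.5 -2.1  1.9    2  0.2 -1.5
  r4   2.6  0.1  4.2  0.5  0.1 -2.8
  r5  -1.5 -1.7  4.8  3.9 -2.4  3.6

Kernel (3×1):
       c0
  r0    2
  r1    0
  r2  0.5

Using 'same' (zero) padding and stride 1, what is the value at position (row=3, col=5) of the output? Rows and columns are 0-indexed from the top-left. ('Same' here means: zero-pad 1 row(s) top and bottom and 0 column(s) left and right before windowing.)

The receptive field on the zero-padded input at this output position is [-1.8 / -1.5 / -2.8]. Elementwise product with the kernel and sum: -1.8·2 + -2.8·0.5.

-5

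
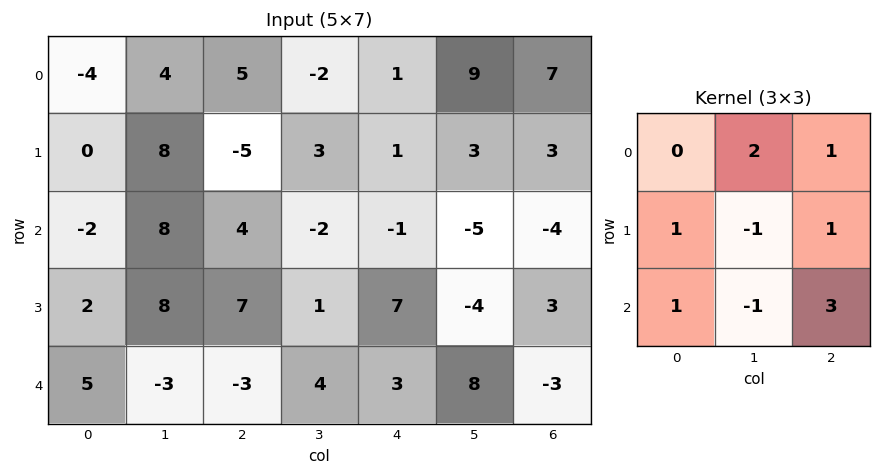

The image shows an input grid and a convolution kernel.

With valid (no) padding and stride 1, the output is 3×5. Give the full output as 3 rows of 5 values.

2 22 -7 0 18
20 -1 39 -19 29
20 20 10 8 -14

Output[0,0]: The receptive field on the input at this output position is [-4 4 5 / 0 8 -5 / -2 8 4]. Elementwise product with the kernel and sum: 4·2 + 5·1 + 0·1 + 8·-1 + -5·1 + -2·1 + 8·-1 + 4·3.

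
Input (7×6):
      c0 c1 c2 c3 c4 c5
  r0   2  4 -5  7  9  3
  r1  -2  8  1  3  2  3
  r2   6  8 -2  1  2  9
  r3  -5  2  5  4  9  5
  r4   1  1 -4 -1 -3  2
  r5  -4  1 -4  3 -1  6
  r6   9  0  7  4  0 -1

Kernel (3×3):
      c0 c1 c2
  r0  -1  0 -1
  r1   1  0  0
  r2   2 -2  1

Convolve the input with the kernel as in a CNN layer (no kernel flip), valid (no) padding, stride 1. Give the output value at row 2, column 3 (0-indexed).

0

The receptive field on the input at this output position is [1 2 9 / 4 9 5 / -1 -3 2]. Elementwise product with the kernel and sum: 1·-1 + 9·-1 + 4·1 + -1·2 + -3·-2 + 2·1.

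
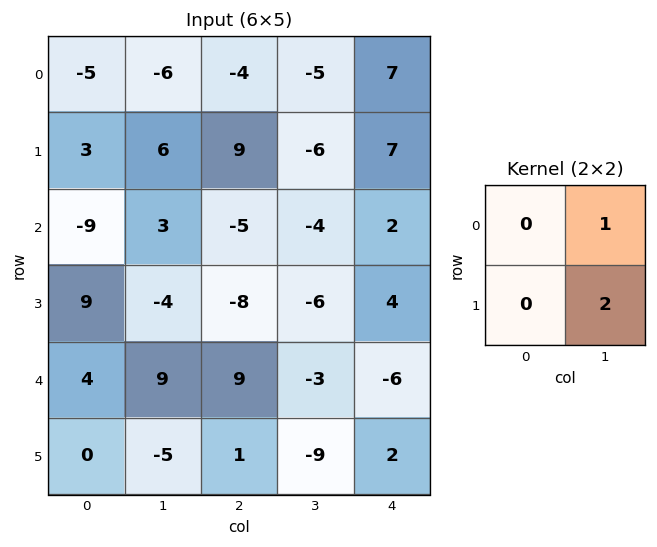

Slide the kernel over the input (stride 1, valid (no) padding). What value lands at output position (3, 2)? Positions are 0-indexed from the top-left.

-12

The receptive field on the input at this output position is [-8 -6 / 9 -3]. Elementwise product with the kernel and sum: -6·1 + -3·2.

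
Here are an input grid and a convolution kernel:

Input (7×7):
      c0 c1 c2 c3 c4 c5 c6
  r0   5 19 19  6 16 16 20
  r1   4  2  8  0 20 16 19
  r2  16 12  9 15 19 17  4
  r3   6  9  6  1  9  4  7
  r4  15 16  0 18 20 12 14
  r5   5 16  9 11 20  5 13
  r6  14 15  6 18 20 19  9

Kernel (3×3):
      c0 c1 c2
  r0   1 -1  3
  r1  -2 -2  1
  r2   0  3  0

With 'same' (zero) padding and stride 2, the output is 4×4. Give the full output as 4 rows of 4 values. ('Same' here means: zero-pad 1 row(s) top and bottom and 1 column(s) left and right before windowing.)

Output[0,0]: The receptive field on the zero-padded input at this output position is [0 0 0 / 0 5 19 / 0 4 2]. Elementwise product with the kernel and sum: 0·1 + 0·-1 + 0·3 + 0·-2 + 5·-2 + 19·1 + 4·3.
Output[0,1]: The receptive field on the zero-padded input at this output position is [0 0 0 / 19 19 6 / 2 8 0]. Elementwise product with the kernel and sum: 0·1 + 0·-1 + 0·3 + 19·-2 + 19·-2 + 6·1 + 8·3.

21 -46 32 -15
0 -15 4 -24
22 19 0 -16
30 16 -51 -64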